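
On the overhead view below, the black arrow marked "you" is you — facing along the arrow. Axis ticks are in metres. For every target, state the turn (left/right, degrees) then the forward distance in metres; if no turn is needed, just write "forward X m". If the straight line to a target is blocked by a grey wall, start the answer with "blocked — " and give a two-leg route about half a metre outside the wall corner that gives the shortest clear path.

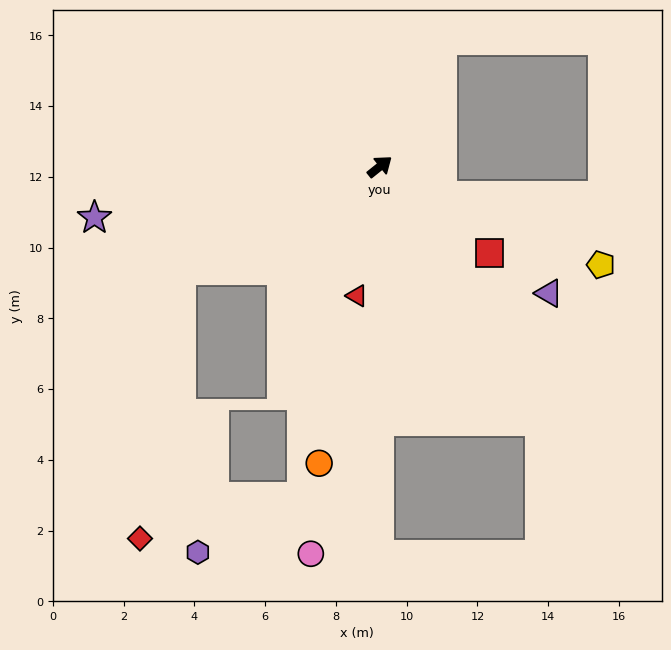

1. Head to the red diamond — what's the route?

blocked — turn left 169°, forward 6.3 m, then turn left 53°, forward 7.7 m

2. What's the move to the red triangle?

turn right 139°, forward 3.7 m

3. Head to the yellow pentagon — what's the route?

turn right 63°, forward 6.8 m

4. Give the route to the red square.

turn right 77°, forward 4.0 m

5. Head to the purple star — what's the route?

turn left 151°, forward 8.2 m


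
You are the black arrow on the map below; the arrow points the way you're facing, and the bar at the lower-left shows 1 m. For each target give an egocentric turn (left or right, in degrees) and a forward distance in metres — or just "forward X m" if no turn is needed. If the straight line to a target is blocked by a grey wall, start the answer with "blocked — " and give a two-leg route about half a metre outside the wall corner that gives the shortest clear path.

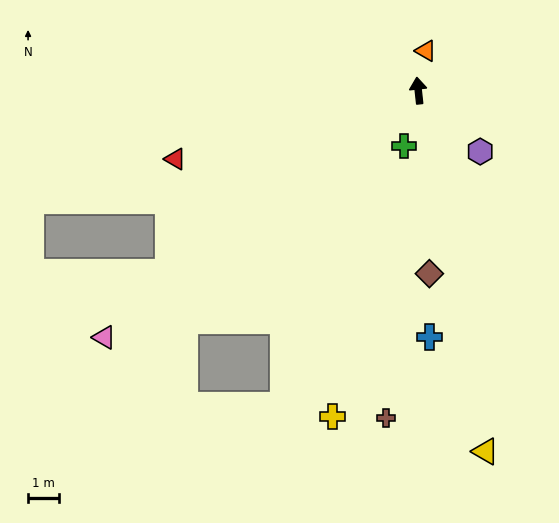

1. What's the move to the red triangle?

turn left 100°, forward 8.1 m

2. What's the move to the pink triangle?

turn left 122°, forward 12.9 m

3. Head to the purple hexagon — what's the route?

turn right 141°, forward 2.8 m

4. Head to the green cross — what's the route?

turn left 159°, forward 1.8 m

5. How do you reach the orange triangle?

turn right 17°, forward 1.3 m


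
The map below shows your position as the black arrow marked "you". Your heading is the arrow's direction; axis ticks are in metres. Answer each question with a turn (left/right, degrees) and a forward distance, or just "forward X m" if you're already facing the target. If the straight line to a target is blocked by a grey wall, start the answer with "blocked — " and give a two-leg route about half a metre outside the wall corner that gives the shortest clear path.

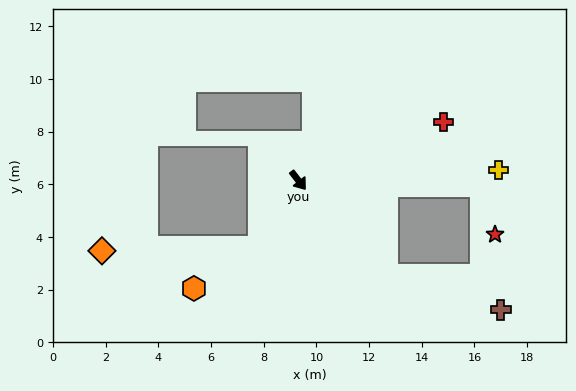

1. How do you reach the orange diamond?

blocked — turn right 69°, forward 2.9 m, then turn right 57°, forward 6.0 m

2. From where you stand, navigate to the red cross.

turn left 74°, forward 5.9 m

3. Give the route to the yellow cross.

turn left 55°, forward 7.6 m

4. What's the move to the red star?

blocked — turn left 50°, forward 6.9 m, then turn right 72°, forward 1.9 m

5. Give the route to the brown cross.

blocked — turn left 5°, forward 4.9 m, then turn left 30°, forward 4.5 m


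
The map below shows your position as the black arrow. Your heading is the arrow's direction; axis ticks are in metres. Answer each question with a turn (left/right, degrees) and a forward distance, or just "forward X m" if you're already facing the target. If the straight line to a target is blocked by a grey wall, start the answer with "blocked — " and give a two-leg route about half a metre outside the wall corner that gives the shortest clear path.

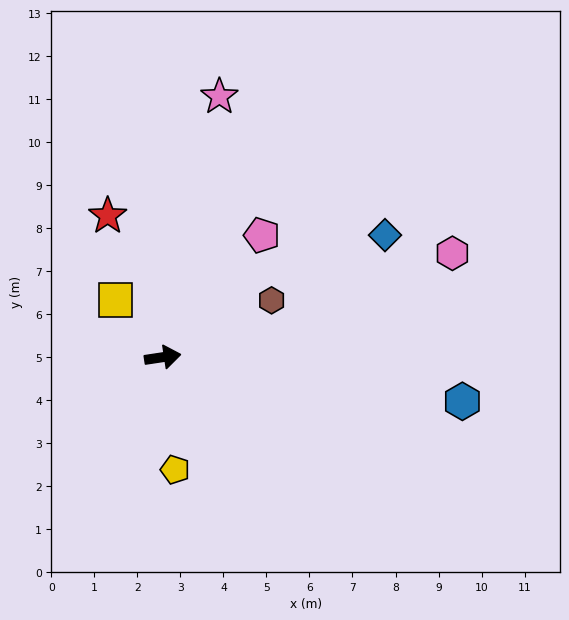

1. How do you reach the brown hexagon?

turn left 19°, forward 2.9 m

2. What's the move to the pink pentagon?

turn left 42°, forward 3.7 m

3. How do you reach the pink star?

turn left 69°, forward 6.2 m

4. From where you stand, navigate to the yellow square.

turn left 121°, forward 1.7 m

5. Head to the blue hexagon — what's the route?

turn right 17°, forward 7.0 m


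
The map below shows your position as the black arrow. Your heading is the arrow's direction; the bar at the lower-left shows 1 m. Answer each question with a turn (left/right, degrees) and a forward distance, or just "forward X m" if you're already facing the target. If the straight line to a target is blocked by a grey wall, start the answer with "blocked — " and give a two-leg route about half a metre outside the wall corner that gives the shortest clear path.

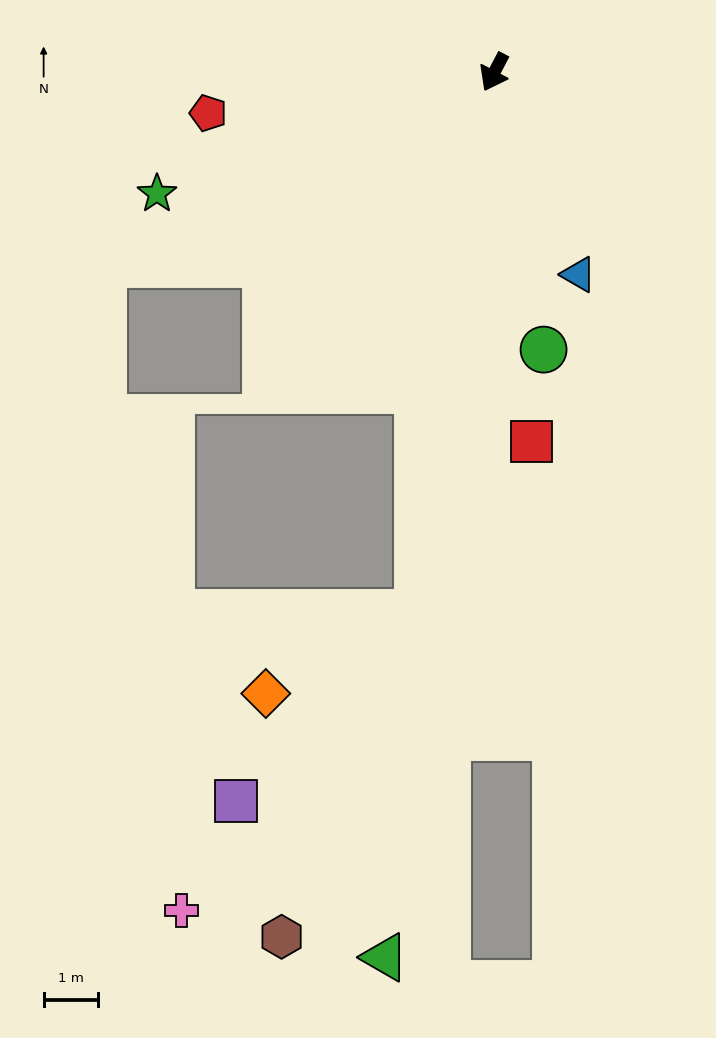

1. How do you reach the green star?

turn right 43°, forward 6.5 m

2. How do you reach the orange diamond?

blocked — turn left 20°, forward 10.0 m, then turn right 54°, forward 3.1 m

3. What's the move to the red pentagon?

turn right 54°, forward 5.3 m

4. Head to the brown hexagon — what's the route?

blocked — turn left 20°, forward 10.0 m, then turn right 15°, forward 6.4 m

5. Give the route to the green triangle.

turn left 21°, forward 16.3 m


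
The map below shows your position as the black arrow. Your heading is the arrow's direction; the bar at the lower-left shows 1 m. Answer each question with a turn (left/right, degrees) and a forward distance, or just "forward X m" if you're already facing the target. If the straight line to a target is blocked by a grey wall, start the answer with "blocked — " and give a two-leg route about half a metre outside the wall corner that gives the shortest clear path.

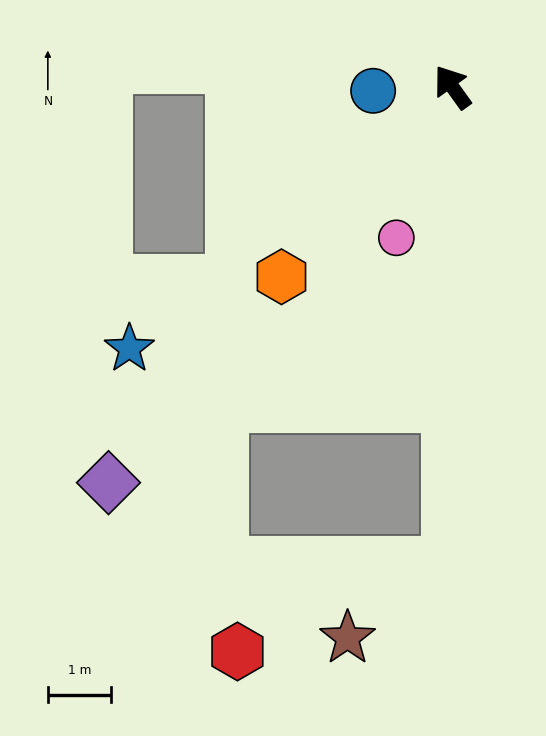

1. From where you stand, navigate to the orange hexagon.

turn left 102°, forward 4.0 m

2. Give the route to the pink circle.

turn left 124°, forward 2.5 m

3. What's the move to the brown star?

blocked — turn left 144°, forward 7.5 m, then turn right 53°, forward 2.0 m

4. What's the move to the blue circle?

turn left 57°, forward 1.2 m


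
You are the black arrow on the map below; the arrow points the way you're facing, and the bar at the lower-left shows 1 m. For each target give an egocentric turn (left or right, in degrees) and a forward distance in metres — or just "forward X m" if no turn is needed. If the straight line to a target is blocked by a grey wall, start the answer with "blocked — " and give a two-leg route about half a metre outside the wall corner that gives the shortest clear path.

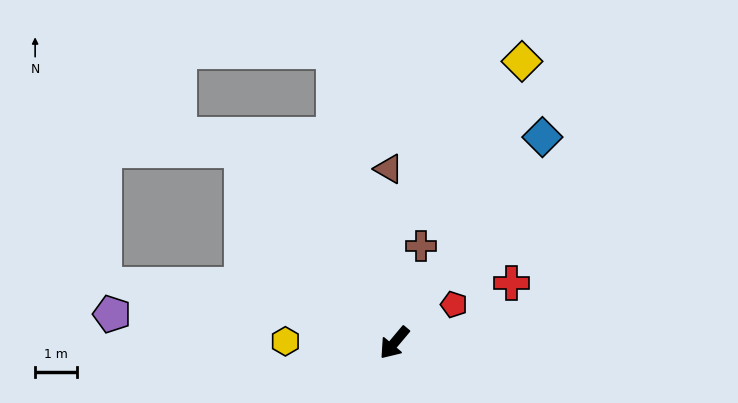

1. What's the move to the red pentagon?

turn left 163°, forward 1.7 m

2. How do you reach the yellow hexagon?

turn right 51°, forward 2.6 m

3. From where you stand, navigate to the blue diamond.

turn right 176°, forward 6.0 m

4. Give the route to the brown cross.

turn right 155°, forward 2.4 m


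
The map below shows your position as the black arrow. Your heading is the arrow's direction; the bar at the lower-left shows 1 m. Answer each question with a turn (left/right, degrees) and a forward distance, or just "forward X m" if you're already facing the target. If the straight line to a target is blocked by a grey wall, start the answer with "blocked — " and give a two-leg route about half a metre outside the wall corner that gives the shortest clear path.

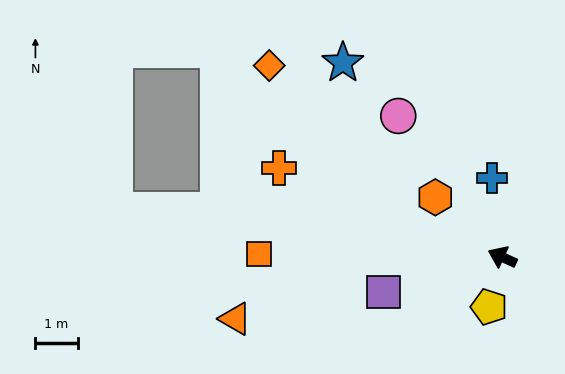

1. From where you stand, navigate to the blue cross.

turn right 58°, forward 1.9 m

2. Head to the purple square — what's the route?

turn left 41°, forward 2.9 m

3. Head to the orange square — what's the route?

turn left 24°, forward 5.8 m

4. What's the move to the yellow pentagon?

turn left 99°, forward 1.2 m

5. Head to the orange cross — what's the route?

turn left 3°, forward 5.7 m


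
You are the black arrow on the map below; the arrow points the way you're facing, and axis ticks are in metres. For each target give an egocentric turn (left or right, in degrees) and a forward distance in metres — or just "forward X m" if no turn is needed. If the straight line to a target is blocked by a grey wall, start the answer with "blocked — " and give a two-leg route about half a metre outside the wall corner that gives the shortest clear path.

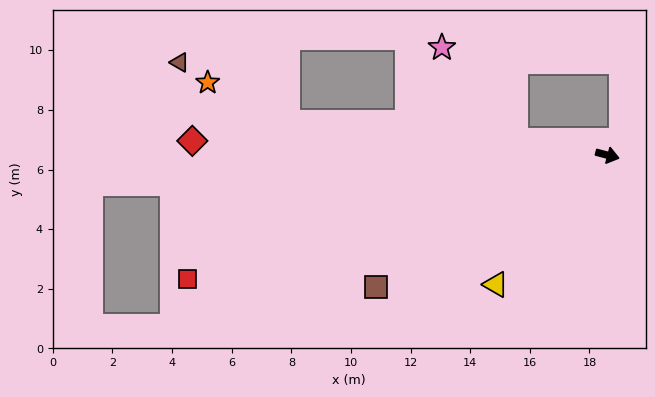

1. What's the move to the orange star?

blocked — turn right 171°, forward 10.8 m, then turn right 20°, forward 3.0 m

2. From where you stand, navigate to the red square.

turn right 149°, forward 14.7 m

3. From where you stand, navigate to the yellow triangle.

turn right 116°, forward 5.7 m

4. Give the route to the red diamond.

turn right 167°, forward 13.9 m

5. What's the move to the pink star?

blocked — turn right 175°, forward 3.1 m, then turn right 42°, forward 4.0 m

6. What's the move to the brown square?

turn right 136°, forward 8.9 m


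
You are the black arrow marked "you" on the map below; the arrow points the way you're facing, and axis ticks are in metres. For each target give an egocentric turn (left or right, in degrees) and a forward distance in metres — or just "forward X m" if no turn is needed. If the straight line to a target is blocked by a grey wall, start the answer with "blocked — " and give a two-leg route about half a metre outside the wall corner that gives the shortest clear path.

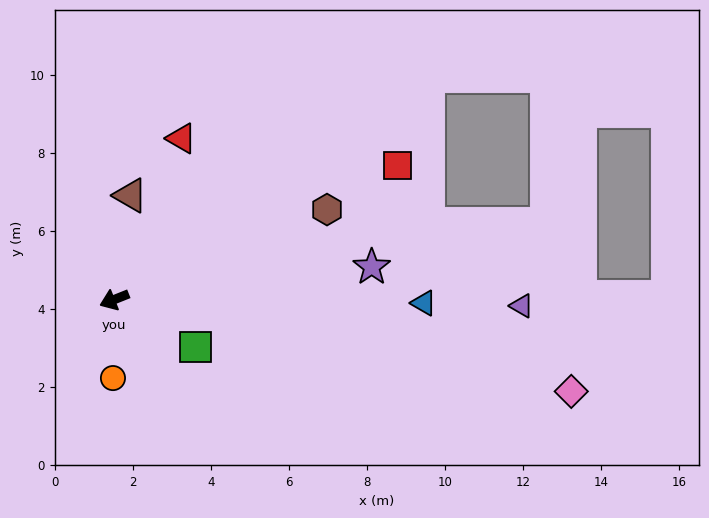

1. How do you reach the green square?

turn left 128°, forward 2.4 m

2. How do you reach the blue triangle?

turn left 158°, forward 7.9 m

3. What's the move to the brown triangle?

turn right 121°, forward 2.7 m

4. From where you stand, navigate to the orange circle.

turn left 67°, forward 2.0 m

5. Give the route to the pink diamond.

turn left 147°, forward 11.9 m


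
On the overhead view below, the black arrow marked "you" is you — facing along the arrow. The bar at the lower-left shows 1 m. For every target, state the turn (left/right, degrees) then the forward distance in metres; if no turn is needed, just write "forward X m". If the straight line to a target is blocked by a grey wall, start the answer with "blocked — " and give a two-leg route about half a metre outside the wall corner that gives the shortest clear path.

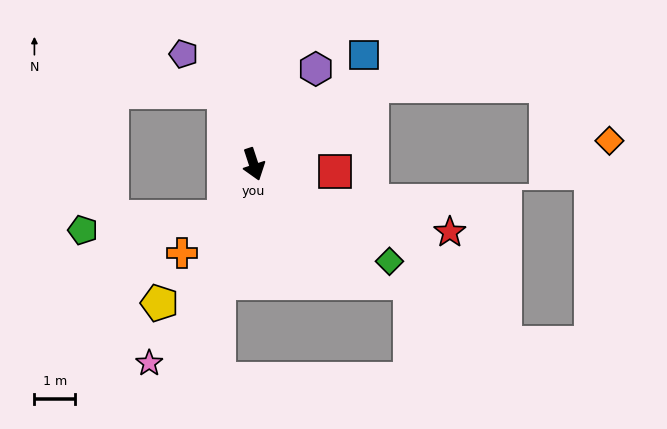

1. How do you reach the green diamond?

turn left 36°, forward 4.1 m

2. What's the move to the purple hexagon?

turn left 129°, forward 2.8 m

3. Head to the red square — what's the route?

turn left 67°, forward 2.0 m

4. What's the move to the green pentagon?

blocked — turn right 47°, forward 1.5 m, then turn right 56°, forward 3.5 m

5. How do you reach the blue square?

turn left 116°, forward 3.8 m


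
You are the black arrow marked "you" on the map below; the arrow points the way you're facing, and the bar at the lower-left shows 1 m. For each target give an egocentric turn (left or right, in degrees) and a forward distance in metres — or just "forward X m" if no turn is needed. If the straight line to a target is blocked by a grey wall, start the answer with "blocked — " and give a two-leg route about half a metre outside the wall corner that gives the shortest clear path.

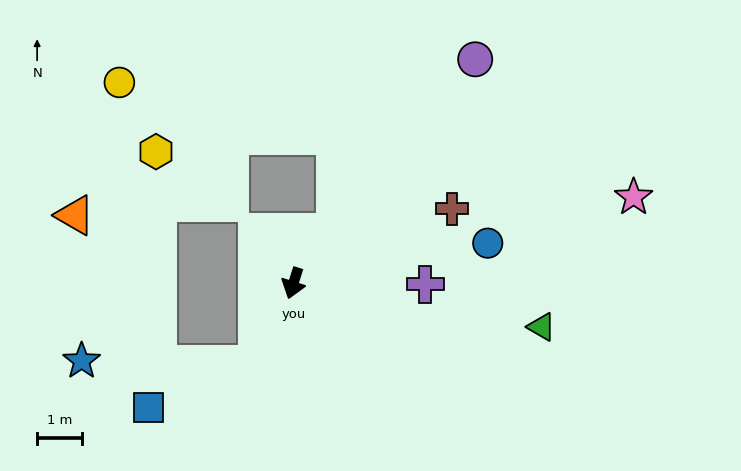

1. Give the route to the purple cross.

turn left 107°, forward 3.0 m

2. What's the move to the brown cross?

turn left 133°, forward 3.9 m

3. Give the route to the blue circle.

turn left 119°, forward 4.5 m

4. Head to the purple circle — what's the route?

turn left 158°, forward 6.5 m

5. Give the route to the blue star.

blocked — turn right 7°, forward 2.0 m, then turn right 66°, forward 3.9 m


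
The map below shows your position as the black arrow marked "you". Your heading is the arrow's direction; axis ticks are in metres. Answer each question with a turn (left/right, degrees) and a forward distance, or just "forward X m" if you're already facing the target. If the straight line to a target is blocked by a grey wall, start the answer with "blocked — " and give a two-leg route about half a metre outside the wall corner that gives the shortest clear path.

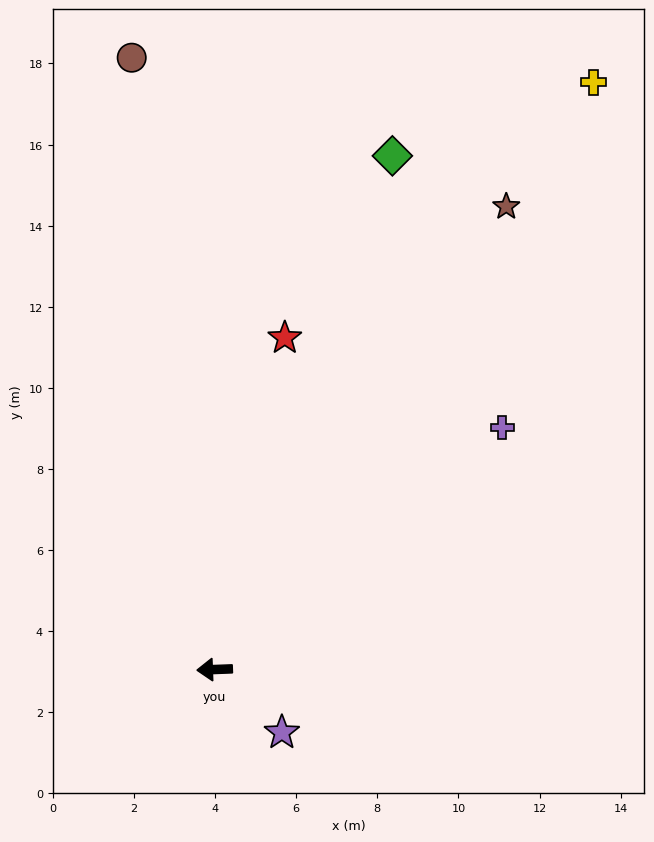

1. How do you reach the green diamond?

turn right 111°, forward 13.4 m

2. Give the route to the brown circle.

turn right 84°, forward 15.2 m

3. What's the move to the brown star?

turn right 124°, forward 13.5 m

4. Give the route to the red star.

turn right 104°, forward 8.4 m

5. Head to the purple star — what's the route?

turn left 135°, forward 2.3 m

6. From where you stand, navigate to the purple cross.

turn right 142°, forward 9.3 m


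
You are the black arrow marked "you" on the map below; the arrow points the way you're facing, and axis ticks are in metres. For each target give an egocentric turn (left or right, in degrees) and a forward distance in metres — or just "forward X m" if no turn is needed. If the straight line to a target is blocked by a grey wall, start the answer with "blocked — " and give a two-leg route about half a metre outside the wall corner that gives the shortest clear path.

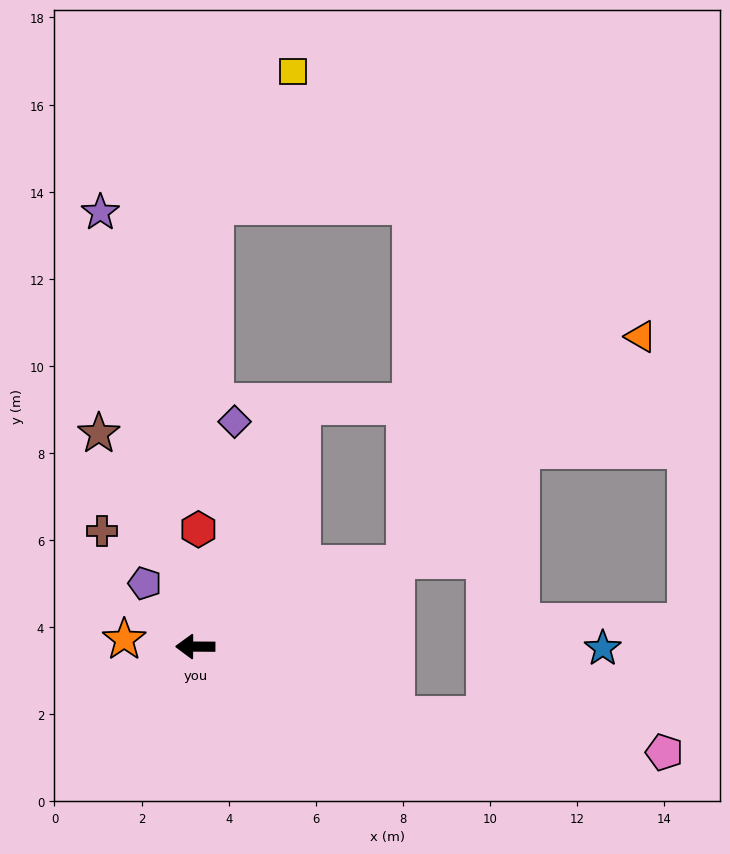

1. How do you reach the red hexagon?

turn right 91°, forward 2.7 m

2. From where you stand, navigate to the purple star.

turn right 77°, forward 10.2 m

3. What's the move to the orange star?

turn right 5°, forward 1.6 m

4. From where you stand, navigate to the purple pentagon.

turn right 51°, forward 1.9 m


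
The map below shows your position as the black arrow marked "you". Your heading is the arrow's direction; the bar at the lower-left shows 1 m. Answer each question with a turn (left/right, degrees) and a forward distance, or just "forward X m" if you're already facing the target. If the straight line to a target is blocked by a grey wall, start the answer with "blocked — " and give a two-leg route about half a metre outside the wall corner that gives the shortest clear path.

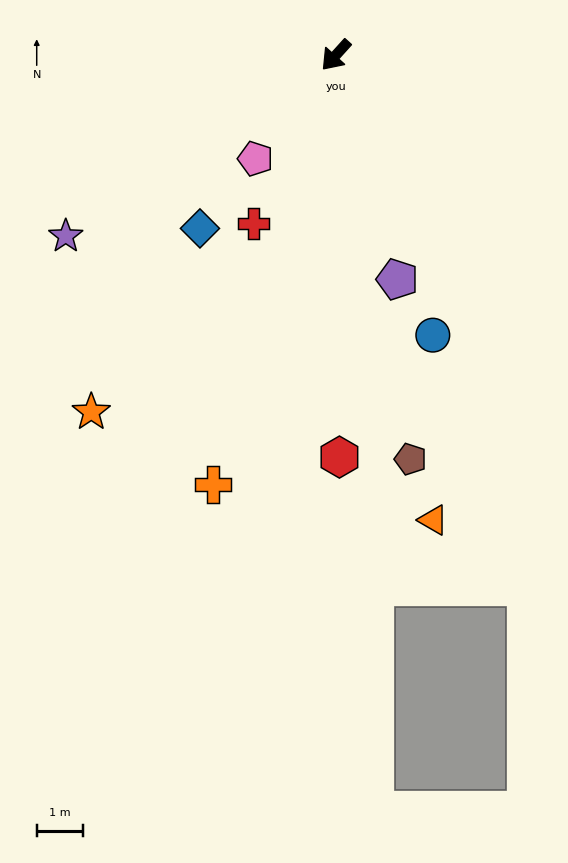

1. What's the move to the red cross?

turn left 16°, forward 4.1 m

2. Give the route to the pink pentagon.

turn left 4°, forward 2.8 m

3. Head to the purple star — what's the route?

turn right 14°, forward 7.0 m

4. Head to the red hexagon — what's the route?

turn left 43°, forward 8.7 m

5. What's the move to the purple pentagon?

turn left 57°, forward 5.0 m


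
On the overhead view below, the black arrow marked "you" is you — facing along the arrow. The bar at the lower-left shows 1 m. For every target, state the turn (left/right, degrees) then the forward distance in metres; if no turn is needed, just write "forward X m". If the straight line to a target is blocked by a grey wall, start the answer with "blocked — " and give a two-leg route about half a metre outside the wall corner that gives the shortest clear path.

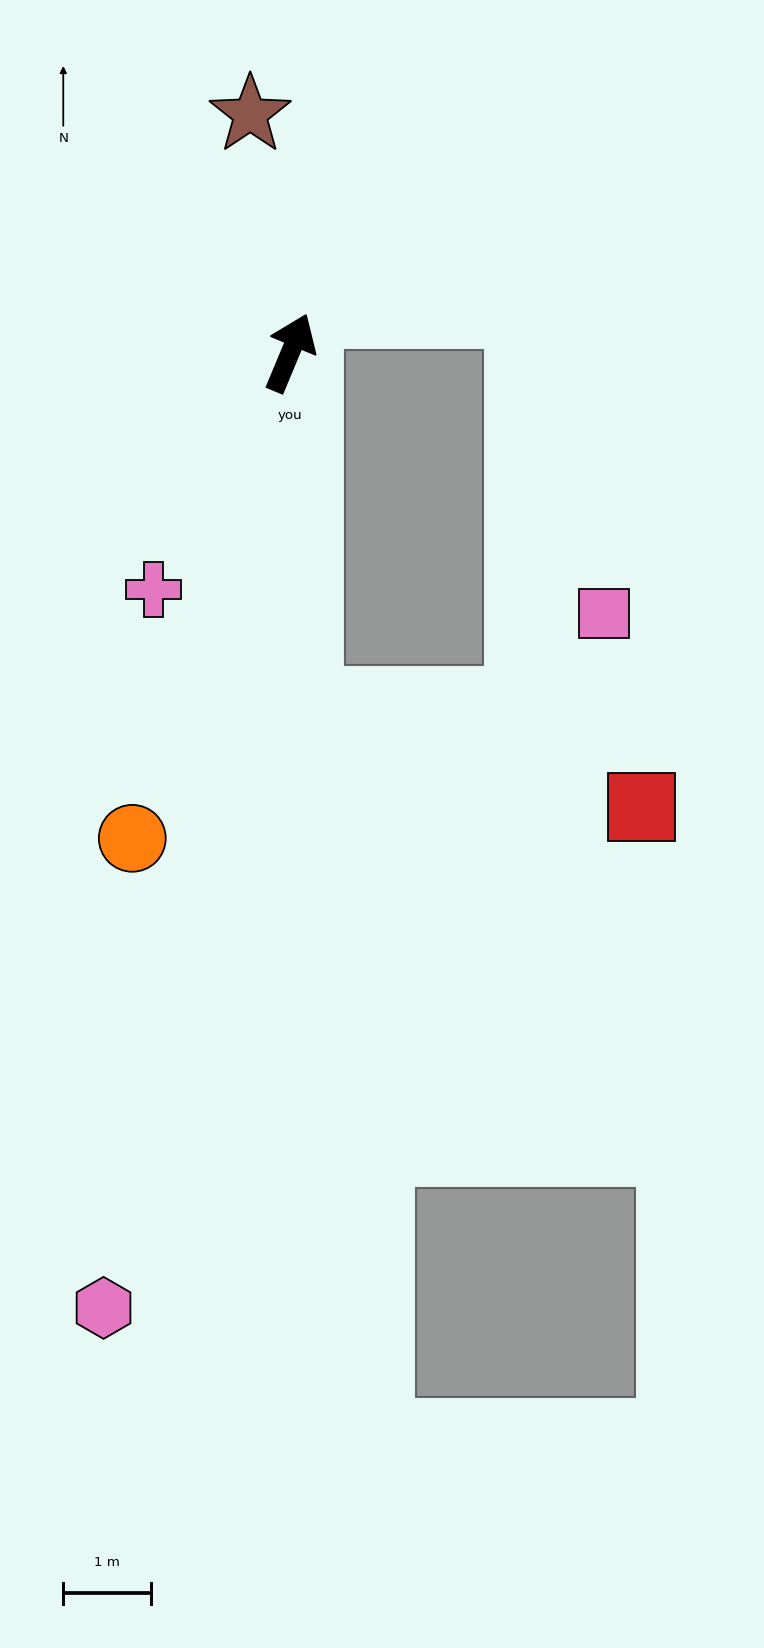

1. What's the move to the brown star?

turn left 32°, forward 2.8 m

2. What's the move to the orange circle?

turn right 175°, forward 5.8 m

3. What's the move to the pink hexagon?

turn right 168°, forward 11.1 m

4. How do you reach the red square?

blocked — turn right 155°, forward 4.0 m, then turn left 71°, forward 4.0 m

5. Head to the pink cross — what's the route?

turn left 173°, forward 3.1 m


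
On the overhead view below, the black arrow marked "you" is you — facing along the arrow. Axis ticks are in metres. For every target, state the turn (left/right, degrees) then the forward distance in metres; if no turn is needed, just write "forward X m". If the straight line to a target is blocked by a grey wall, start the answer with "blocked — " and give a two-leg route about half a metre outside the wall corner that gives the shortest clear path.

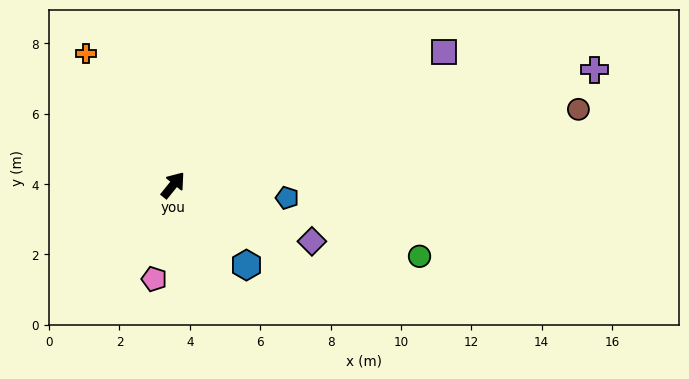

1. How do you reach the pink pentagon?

turn right 152°, forward 2.7 m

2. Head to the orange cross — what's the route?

turn left 73°, forward 4.5 m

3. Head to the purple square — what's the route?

turn right 25°, forward 8.6 m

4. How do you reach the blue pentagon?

turn right 57°, forward 3.3 m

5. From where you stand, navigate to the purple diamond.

turn right 73°, forward 4.3 m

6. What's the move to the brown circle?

turn right 40°, forward 11.7 m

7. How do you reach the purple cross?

turn right 36°, forward 12.4 m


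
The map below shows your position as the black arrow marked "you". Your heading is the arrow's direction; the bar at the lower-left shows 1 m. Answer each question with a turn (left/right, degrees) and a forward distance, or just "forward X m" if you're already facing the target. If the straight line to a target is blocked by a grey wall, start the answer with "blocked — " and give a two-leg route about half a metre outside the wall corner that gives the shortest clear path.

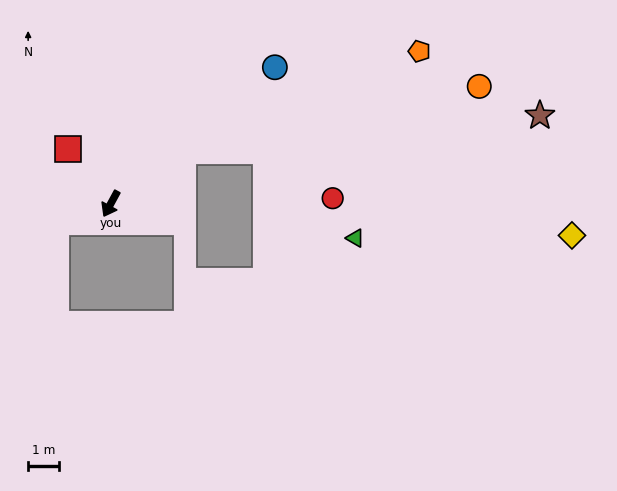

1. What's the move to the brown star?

blocked — turn left 154°, forward 2.9 m, then turn right 30°, forward 11.7 m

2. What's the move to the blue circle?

turn left 158°, forward 7.0 m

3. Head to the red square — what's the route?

turn right 113°, forward 2.3 m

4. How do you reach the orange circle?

blocked — turn left 154°, forward 2.9 m, then turn right 23°, forward 9.9 m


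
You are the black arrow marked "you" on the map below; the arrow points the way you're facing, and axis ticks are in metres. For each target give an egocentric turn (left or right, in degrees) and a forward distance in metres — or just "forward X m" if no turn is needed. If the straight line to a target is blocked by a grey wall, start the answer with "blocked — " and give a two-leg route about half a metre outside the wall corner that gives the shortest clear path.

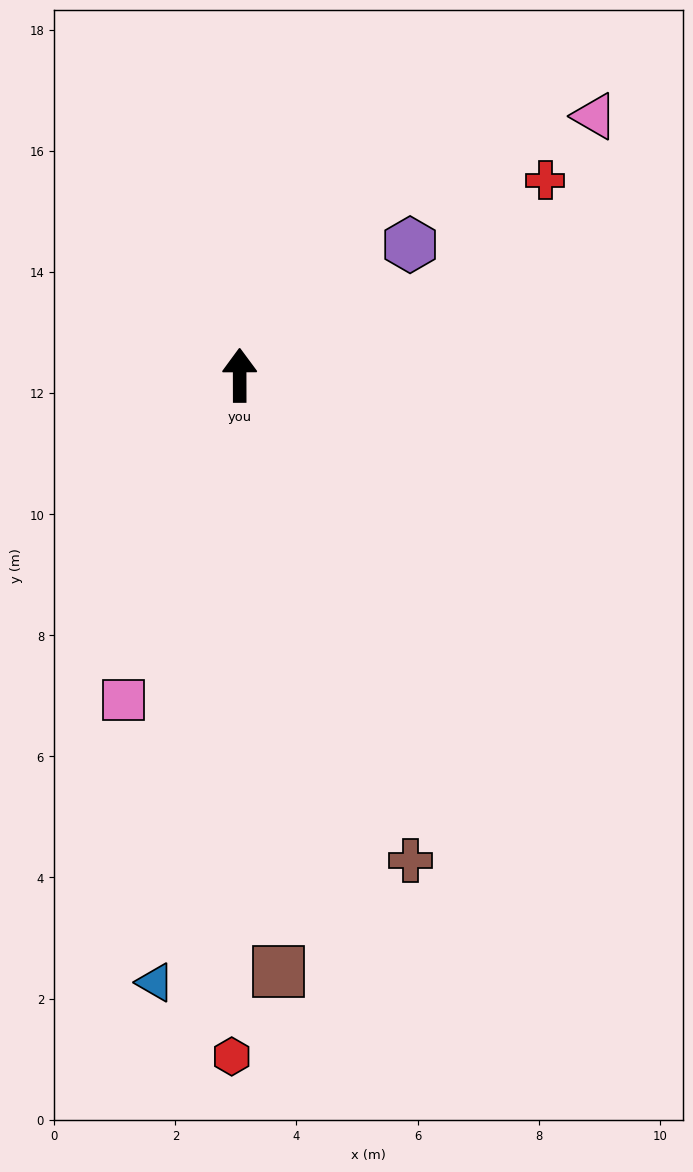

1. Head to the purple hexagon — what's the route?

turn right 53°, forward 3.5 m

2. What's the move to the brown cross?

turn right 161°, forward 8.5 m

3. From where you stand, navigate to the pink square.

turn left 160°, forward 5.7 m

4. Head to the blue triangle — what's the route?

turn left 172°, forward 10.1 m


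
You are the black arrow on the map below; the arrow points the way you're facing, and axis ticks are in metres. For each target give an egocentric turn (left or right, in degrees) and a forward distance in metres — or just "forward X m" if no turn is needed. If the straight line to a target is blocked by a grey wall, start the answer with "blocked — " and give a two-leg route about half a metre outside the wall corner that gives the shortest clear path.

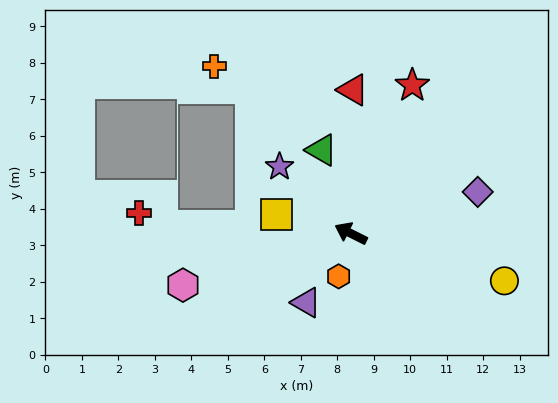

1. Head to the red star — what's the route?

turn right 86°, forward 4.4 m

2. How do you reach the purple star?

turn right 17°, forward 2.7 m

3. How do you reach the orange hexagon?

turn left 101°, forward 1.2 m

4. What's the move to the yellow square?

turn left 12°, forward 2.1 m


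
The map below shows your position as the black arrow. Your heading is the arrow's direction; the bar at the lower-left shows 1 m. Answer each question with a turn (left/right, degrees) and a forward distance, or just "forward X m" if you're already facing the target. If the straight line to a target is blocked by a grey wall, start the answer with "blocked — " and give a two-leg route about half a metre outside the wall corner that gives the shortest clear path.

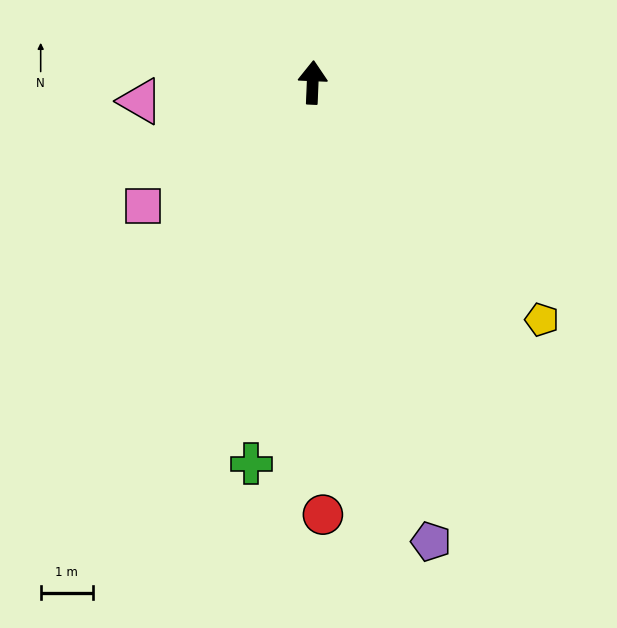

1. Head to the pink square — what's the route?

turn left 128°, forward 4.0 m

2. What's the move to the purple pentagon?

turn right 163°, forward 9.1 m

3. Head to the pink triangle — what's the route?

turn left 99°, forward 3.3 m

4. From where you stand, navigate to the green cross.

turn left 173°, forward 7.4 m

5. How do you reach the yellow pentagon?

turn right 134°, forward 6.3 m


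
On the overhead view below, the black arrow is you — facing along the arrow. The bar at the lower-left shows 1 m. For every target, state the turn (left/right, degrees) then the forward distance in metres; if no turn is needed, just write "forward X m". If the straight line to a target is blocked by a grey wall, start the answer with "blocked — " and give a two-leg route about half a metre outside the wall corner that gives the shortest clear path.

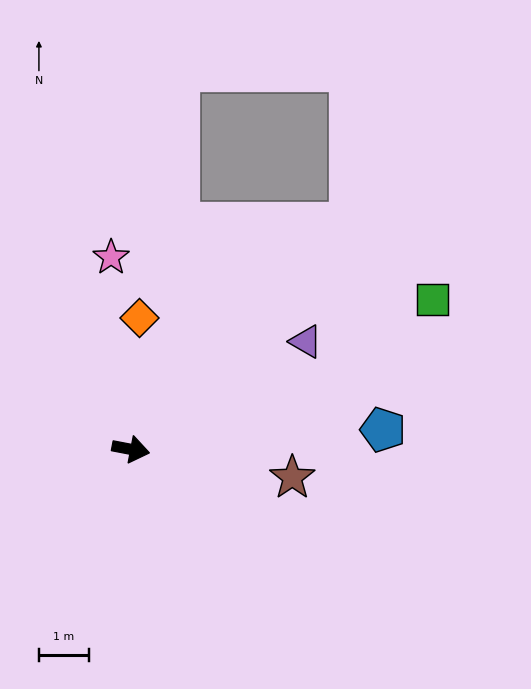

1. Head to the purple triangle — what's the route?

turn left 43°, forward 4.1 m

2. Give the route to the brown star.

forward 3.3 m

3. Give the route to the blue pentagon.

turn left 15°, forward 5.0 m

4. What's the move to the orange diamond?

turn left 97°, forward 2.6 m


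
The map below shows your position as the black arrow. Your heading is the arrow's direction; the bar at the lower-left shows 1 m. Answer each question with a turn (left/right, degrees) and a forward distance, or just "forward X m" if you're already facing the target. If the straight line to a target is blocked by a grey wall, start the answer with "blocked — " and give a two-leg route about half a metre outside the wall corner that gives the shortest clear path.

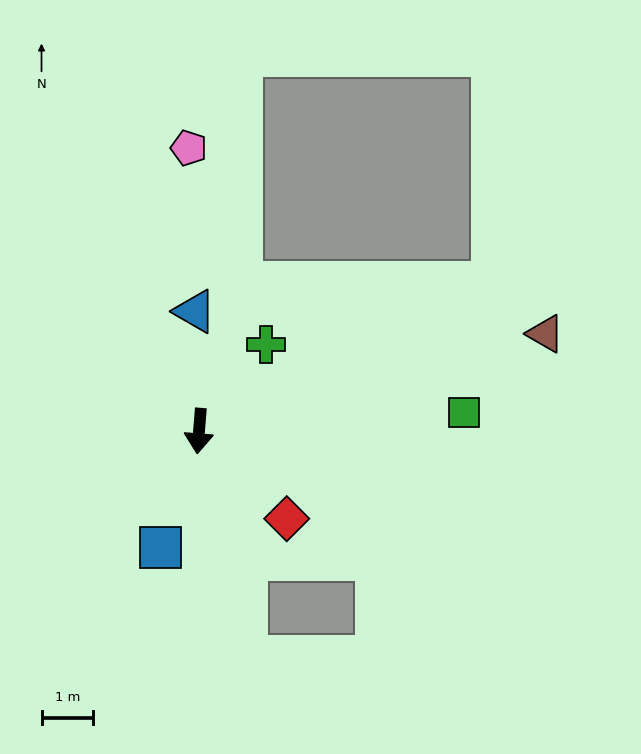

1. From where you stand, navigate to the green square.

turn left 99°, forward 5.1 m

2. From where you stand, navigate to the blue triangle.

turn right 173°, forward 2.3 m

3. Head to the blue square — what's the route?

turn right 14°, forward 2.4 m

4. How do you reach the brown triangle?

turn left 110°, forward 7.0 m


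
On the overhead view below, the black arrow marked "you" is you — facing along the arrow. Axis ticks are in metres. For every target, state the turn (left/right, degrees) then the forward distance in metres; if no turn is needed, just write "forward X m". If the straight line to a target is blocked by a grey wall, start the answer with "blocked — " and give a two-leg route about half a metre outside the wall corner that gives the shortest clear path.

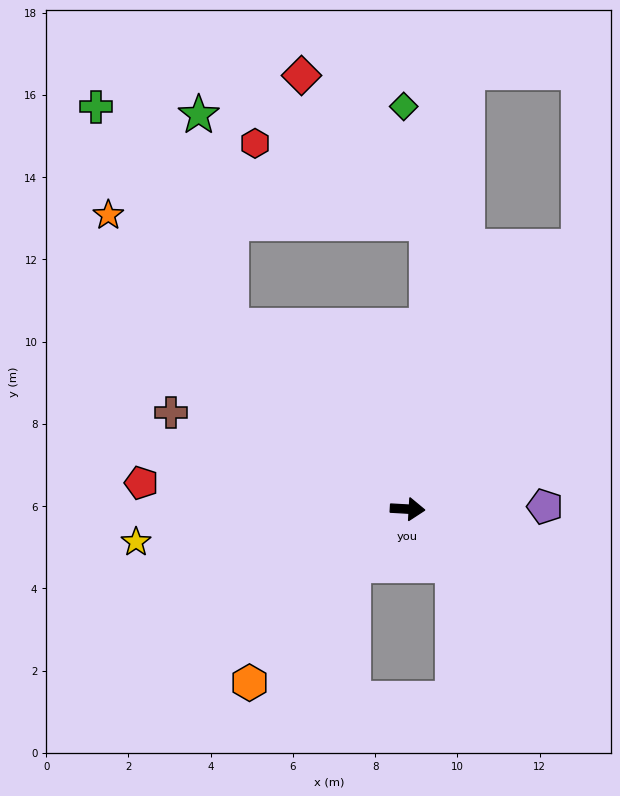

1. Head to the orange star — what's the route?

turn left 139°, forward 10.2 m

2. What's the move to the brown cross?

turn left 161°, forward 6.2 m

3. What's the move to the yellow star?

turn right 170°, forward 6.7 m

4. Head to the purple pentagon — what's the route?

turn left 4°, forward 3.3 m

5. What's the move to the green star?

blocked — turn left 137°, forward 6.2 m, then turn right 35°, forward 5.2 m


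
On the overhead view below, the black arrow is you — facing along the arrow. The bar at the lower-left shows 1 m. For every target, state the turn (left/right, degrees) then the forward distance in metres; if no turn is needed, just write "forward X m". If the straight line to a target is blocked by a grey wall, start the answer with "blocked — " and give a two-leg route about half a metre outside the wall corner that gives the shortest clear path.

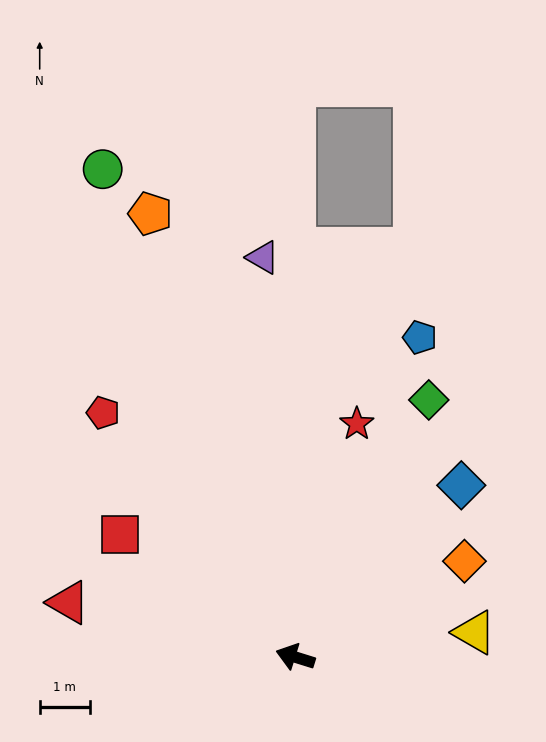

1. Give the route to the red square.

turn right 18°, forward 4.2 m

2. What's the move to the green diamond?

turn right 100°, forward 5.7 m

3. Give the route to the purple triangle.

turn right 68°, forward 8.0 m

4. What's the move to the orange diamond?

turn right 133°, forward 3.9 m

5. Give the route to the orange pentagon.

turn right 55°, forward 9.3 m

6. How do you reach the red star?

turn right 87°, forward 4.8 m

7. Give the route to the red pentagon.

turn right 34°, forward 6.2 m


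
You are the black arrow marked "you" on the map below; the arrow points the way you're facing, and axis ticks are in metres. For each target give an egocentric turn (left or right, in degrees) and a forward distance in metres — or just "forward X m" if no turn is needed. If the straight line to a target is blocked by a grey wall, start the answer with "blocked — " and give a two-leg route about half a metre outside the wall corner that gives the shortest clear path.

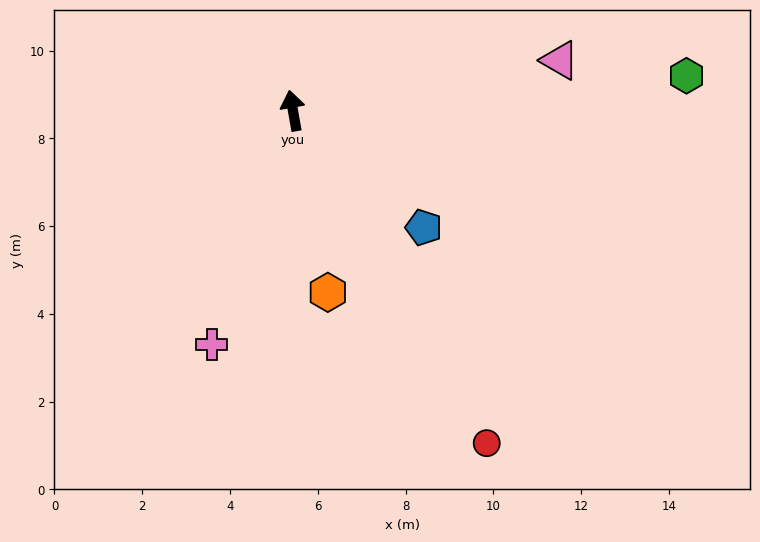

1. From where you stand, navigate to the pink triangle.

turn right 89°, forward 6.2 m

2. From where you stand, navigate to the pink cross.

turn left 151°, forward 5.6 m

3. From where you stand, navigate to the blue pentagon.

turn right 142°, forward 4.0 m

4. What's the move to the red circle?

turn right 160°, forward 8.8 m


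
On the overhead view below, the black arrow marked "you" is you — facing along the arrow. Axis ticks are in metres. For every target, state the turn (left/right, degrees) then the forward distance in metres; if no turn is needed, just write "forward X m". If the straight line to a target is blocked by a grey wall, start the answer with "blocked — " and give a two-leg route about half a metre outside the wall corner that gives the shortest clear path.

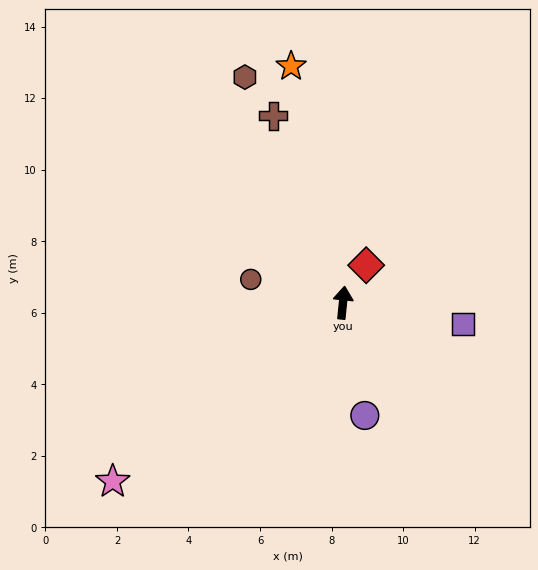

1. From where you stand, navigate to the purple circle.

turn right 163°, forward 3.2 m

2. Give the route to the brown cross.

turn left 26°, forward 5.6 m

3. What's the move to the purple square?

turn right 94°, forward 3.4 m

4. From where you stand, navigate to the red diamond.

turn right 26°, forward 1.2 m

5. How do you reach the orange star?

turn left 18°, forward 6.8 m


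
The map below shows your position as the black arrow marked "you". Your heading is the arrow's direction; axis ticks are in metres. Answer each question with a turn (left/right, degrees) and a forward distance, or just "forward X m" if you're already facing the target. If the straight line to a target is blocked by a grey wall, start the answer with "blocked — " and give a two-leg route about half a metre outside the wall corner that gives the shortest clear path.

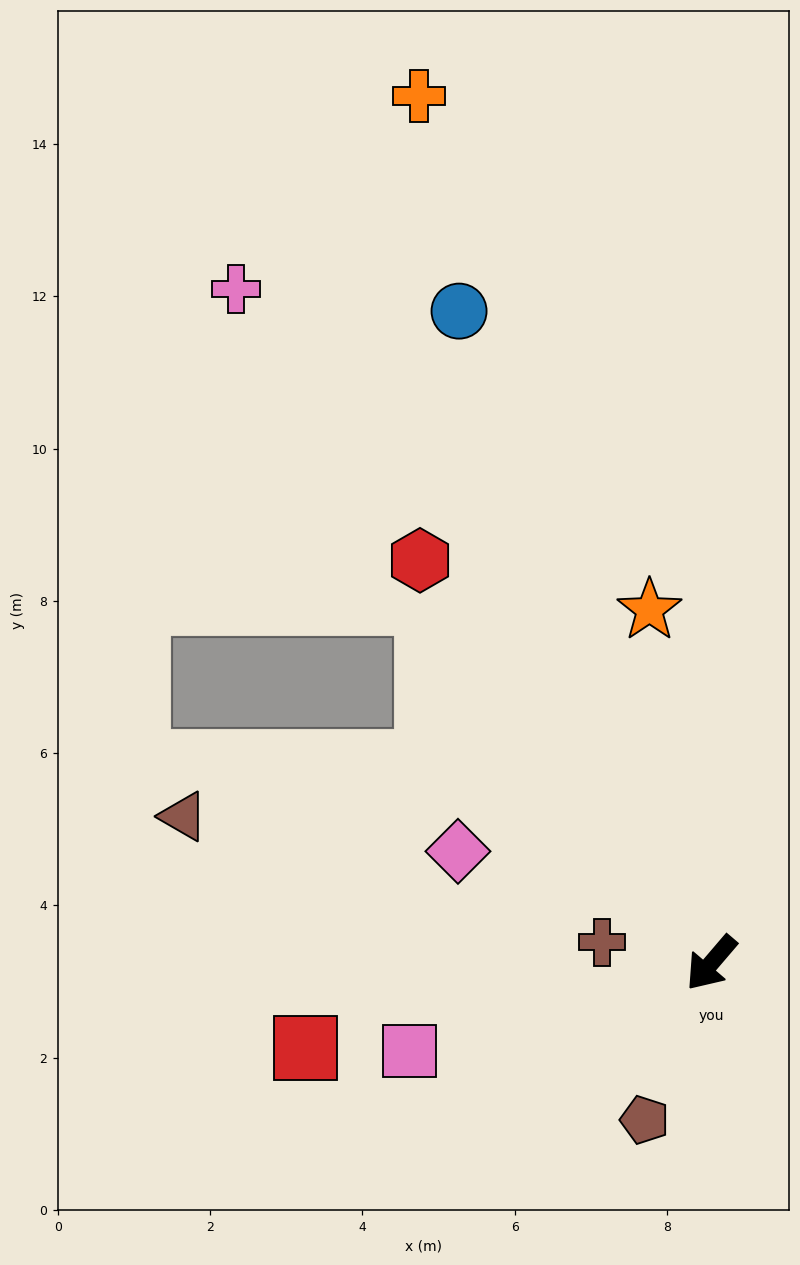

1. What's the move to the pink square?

turn right 33°, forward 4.1 m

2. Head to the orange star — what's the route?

turn right 130°, forward 4.7 m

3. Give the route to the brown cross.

turn right 60°, forward 1.5 m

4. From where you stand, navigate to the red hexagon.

turn right 104°, forward 6.5 m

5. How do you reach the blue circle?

turn right 118°, forward 9.2 m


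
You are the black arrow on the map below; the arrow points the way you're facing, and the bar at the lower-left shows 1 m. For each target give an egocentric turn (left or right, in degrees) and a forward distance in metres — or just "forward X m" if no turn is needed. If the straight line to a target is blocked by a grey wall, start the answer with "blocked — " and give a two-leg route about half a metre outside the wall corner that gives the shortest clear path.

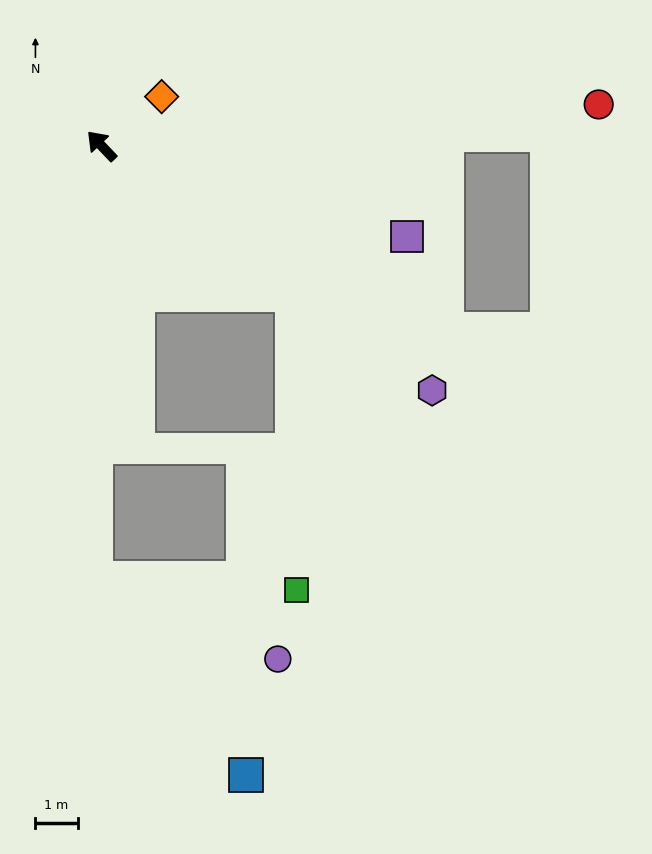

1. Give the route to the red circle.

turn right 129°, forward 11.8 m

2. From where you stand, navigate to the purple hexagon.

turn right 170°, forward 9.7 m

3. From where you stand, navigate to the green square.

blocked — turn right 171°, forward 5.7 m, then turn right 52°, forward 7.0 m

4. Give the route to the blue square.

blocked — turn left 136°, forward 10.2 m, then turn left 38°, forward 5.8 m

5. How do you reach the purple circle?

blocked — turn left 136°, forward 10.2 m, then turn left 67°, forward 4.7 m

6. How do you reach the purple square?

turn right 150°, forward 7.5 m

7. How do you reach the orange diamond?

turn right 94°, forward 1.8 m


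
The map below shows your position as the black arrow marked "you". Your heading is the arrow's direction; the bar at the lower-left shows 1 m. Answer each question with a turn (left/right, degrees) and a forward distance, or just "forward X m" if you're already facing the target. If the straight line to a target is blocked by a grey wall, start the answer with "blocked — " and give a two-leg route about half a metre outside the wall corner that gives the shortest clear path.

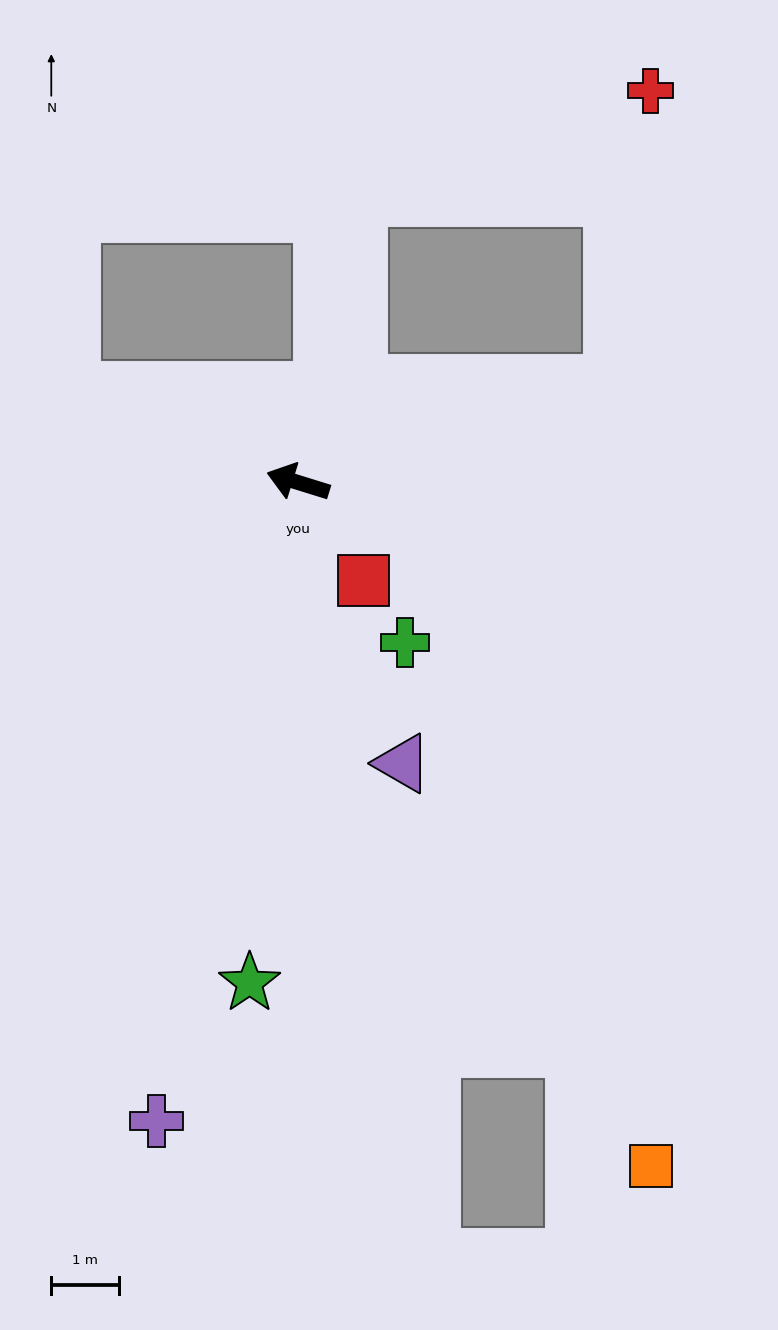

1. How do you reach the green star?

turn left 102°, forward 7.4 m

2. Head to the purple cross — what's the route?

turn left 95°, forward 9.7 m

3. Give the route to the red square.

turn left 141°, forward 1.7 m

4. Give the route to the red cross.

blocked — turn right 145°, forward 4.9 m, then turn left 65°, forward 4.4 m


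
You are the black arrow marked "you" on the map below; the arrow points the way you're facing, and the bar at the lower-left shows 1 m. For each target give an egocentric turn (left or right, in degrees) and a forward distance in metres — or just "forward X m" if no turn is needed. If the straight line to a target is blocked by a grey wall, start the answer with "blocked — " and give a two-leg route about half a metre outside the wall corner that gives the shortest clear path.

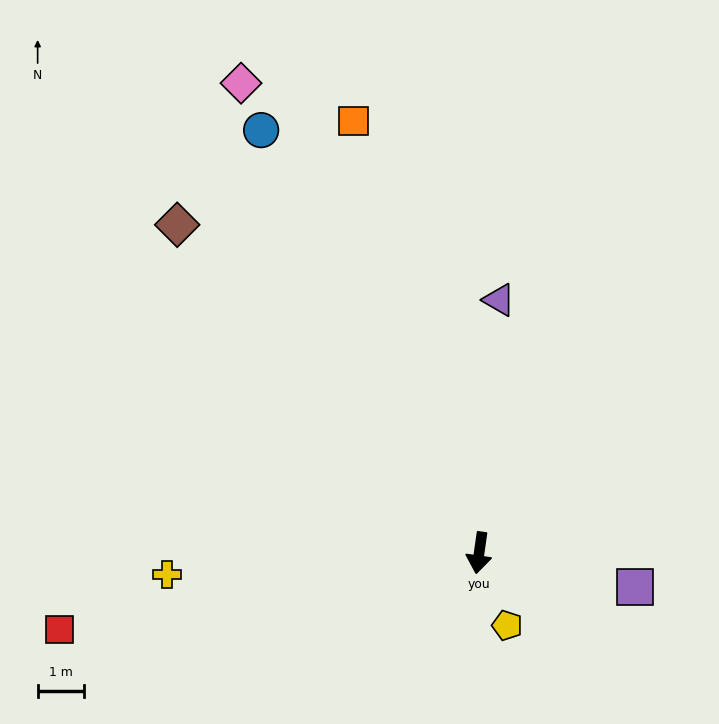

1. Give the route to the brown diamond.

turn right 129°, forward 9.7 m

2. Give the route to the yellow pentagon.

turn left 29°, forward 1.7 m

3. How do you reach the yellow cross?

turn right 78°, forward 6.8 m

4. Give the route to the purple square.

turn left 86°, forward 3.5 m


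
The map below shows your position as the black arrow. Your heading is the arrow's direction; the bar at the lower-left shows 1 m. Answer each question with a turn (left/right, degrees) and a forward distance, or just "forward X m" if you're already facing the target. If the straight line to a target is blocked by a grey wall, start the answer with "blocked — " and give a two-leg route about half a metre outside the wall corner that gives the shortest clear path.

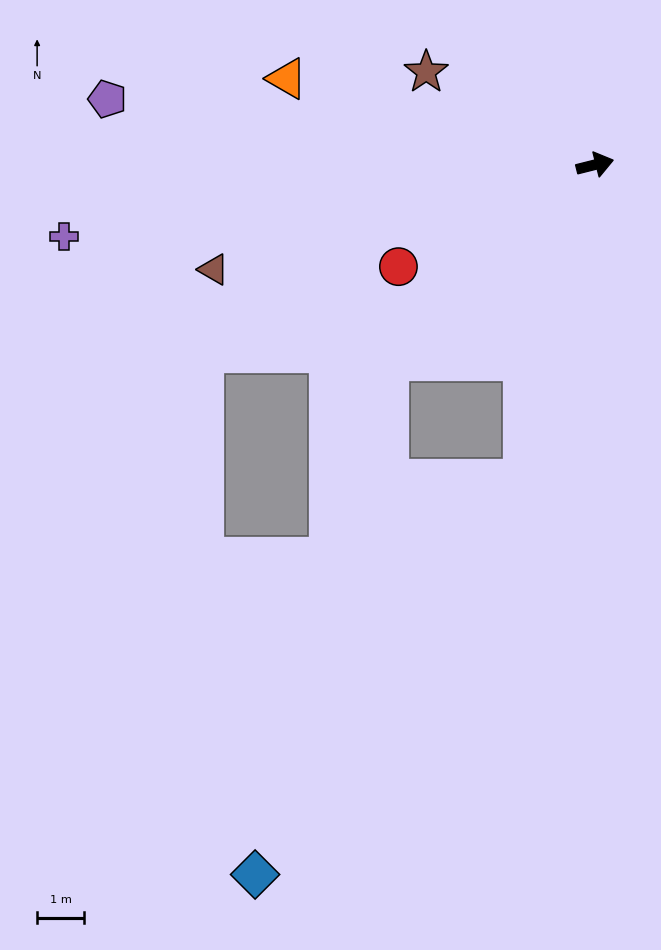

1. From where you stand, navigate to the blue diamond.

blocked — turn right 117°, forward 6.9 m, then turn right 21°, forward 10.2 m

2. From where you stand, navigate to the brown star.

turn left 137°, forward 4.1 m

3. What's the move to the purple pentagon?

turn left 158°, forward 10.5 m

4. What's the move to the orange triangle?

turn left 150°, forward 6.8 m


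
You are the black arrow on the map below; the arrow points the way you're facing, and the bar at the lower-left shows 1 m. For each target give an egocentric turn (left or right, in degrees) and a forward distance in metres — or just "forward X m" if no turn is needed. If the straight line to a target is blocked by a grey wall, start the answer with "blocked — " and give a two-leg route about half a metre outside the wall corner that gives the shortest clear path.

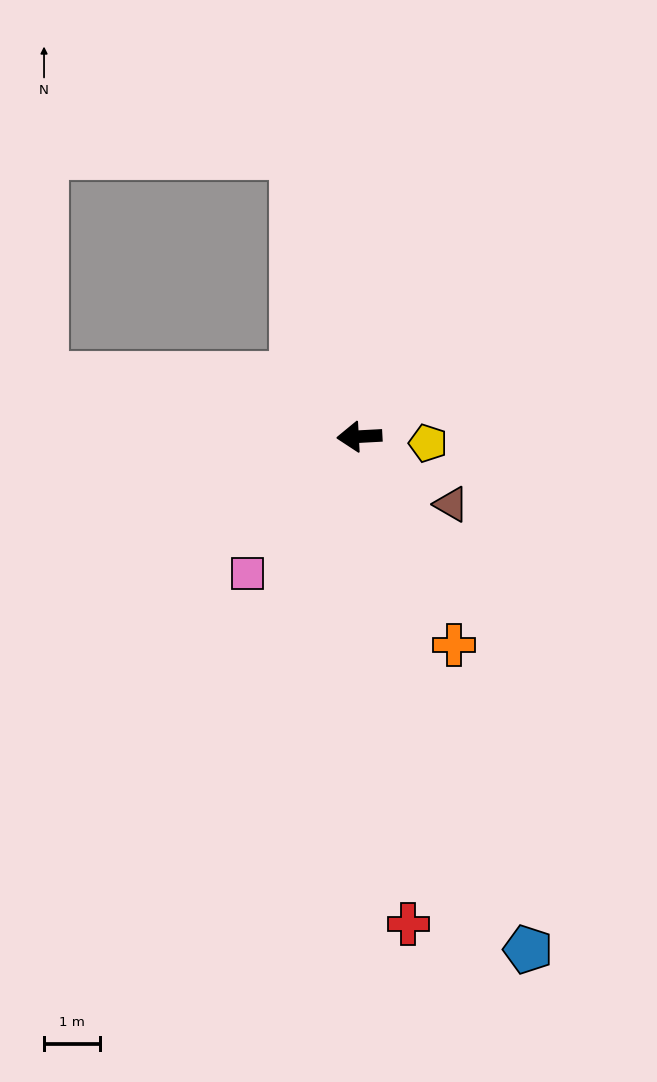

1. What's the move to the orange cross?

turn left 111°, forward 4.1 m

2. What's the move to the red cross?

turn left 93°, forward 8.8 m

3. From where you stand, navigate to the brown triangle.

turn left 141°, forward 2.1 m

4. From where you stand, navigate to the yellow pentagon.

turn left 171°, forward 1.2 m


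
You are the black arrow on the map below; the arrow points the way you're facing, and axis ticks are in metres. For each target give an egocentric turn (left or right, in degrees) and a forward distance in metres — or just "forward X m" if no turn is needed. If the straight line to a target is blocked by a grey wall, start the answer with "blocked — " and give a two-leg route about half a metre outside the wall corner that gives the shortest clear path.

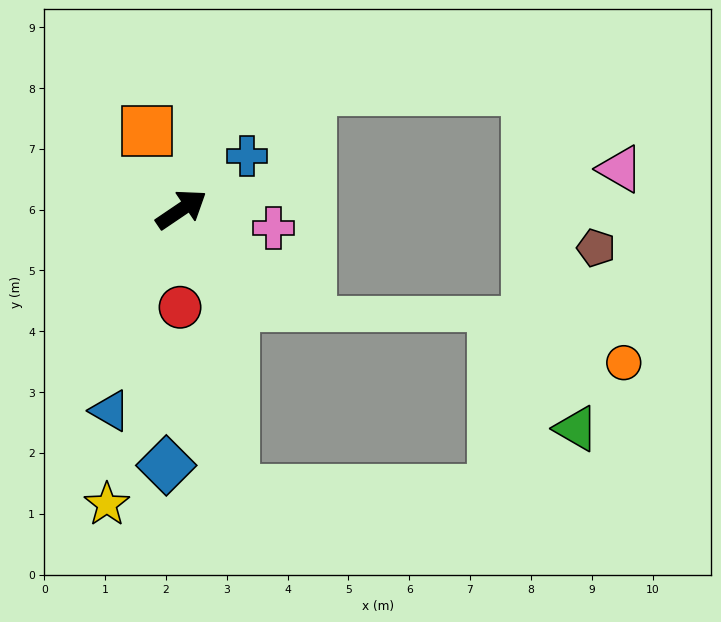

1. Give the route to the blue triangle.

turn right 144°, forward 3.5 m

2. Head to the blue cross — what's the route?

turn left 5°, forward 1.4 m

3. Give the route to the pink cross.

turn right 45°, forward 1.5 m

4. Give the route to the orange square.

turn left 79°, forward 1.4 m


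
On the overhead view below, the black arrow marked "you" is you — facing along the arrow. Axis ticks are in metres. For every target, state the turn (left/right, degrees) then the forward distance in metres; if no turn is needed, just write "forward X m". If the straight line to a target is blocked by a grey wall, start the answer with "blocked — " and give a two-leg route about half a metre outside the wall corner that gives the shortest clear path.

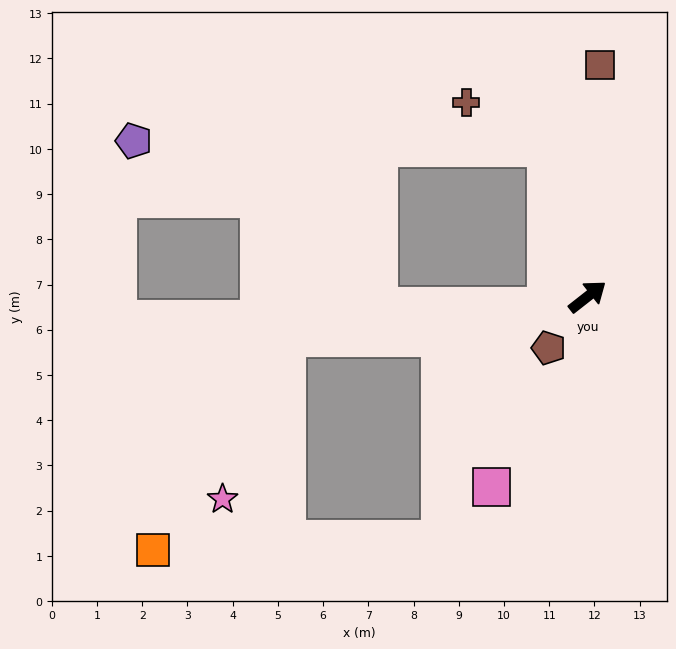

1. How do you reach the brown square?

turn left 49°, forward 5.1 m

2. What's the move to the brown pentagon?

turn right 165°, forward 1.4 m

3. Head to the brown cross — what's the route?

blocked — turn left 67°, forward 3.4 m, then turn left 46°, forward 2.0 m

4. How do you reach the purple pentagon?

blocked — turn left 67°, forward 3.4 m, then turn left 74°, forward 9.1 m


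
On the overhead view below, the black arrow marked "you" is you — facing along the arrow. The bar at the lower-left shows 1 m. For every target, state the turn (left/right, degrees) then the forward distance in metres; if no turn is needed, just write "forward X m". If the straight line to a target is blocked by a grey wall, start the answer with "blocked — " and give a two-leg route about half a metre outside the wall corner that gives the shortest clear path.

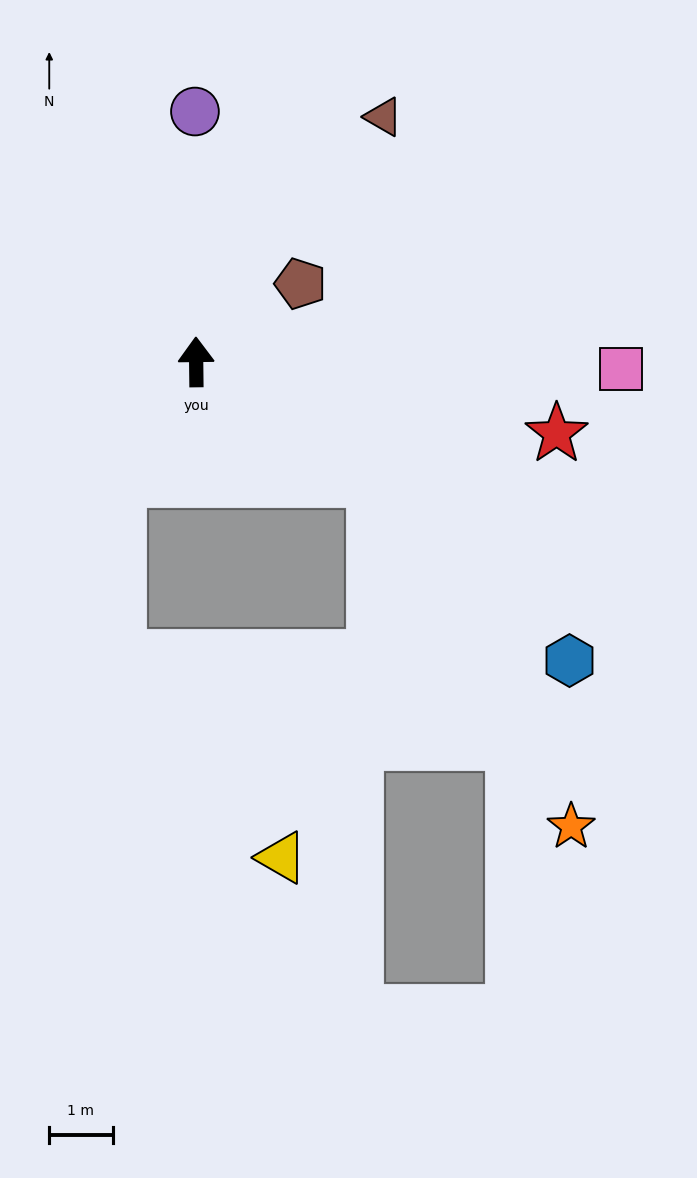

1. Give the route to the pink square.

turn right 92°, forward 6.7 m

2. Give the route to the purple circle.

forward 3.9 m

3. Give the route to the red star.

turn right 102°, forward 5.8 m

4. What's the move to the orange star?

blocked — turn right 124°, forward 3.4 m, then turn right 27°, forward 6.3 m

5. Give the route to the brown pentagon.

turn right 54°, forward 2.1 m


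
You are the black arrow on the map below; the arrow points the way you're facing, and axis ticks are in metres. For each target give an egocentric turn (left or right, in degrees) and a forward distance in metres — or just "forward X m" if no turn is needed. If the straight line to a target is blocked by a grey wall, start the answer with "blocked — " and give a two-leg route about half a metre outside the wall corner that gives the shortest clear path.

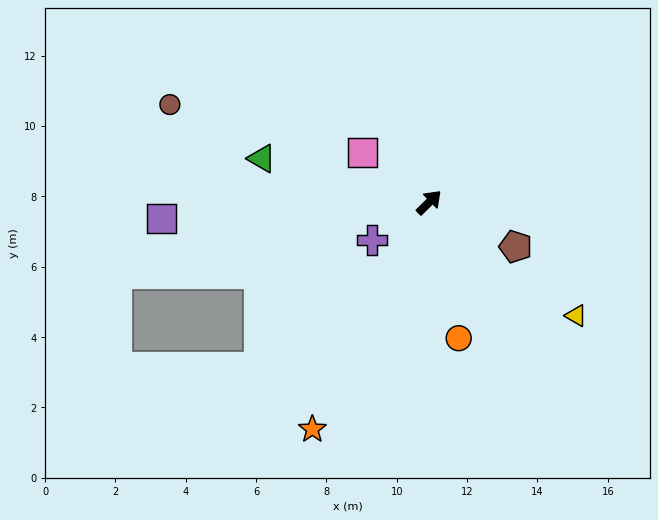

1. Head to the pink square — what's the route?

turn left 99°, forward 2.4 m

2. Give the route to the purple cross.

turn left 169°, forward 2.0 m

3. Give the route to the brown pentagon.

turn right 72°, forward 2.8 m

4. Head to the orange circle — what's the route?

turn right 122°, forward 4.0 m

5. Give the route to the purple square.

turn left 139°, forward 7.6 m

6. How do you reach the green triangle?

turn left 121°, forward 4.9 m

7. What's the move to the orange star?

turn right 162°, forward 7.3 m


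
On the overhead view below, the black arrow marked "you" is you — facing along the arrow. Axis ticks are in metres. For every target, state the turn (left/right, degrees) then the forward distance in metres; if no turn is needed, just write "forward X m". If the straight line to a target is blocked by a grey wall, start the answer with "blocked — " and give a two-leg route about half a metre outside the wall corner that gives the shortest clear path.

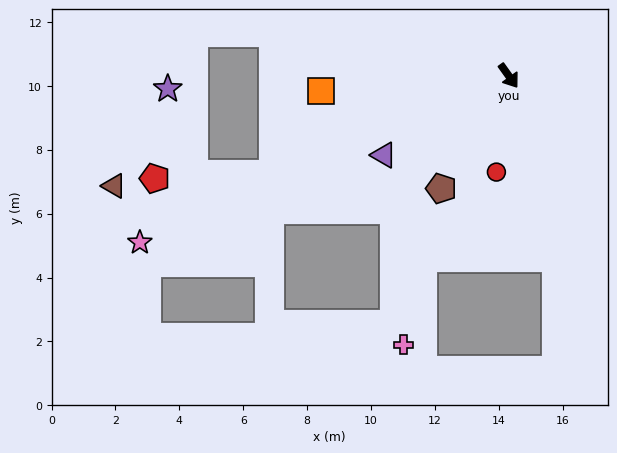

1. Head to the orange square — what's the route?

turn right 121°, forward 5.9 m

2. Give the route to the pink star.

turn right 101°, forward 12.7 m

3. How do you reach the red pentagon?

blocked — turn right 103°, forward 8.0 m, then turn right 20°, forward 3.7 m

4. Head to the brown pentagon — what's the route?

turn right 66°, forward 4.1 m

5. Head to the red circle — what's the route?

turn right 43°, forward 3.0 m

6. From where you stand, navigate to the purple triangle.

turn right 93°, forward 4.6 m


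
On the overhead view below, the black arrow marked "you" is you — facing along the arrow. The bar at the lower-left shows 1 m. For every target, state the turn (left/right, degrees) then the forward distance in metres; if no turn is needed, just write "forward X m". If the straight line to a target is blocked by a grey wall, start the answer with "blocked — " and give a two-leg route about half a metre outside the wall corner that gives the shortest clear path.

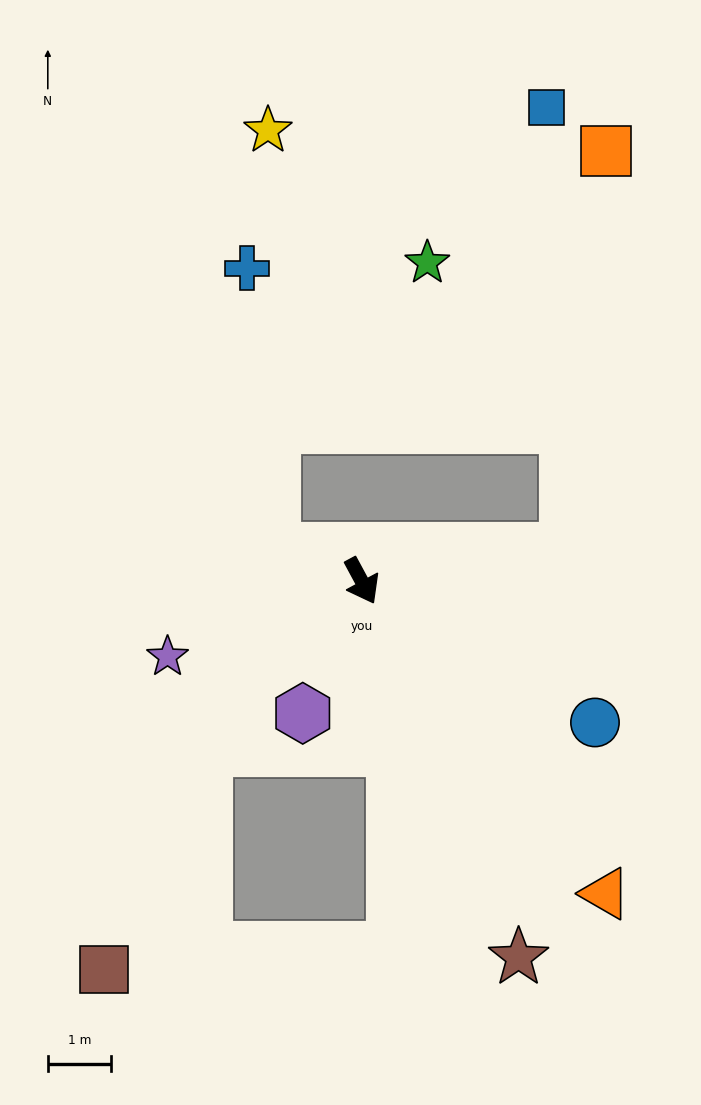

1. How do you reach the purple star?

turn right 97°, forward 3.3 m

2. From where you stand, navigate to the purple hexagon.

turn right 52°, forward 2.3 m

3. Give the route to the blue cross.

blocked — turn right 138°, forward 1.5 m, then turn right 65°, forward 4.4 m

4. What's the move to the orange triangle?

turn left 10°, forward 6.2 m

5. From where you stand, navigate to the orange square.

blocked — turn left 70°, forward 3.3 m, then turn left 76°, forward 6.3 m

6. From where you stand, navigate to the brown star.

turn right 6°, forward 6.4 m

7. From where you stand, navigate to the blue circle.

turn left 30°, forward 4.3 m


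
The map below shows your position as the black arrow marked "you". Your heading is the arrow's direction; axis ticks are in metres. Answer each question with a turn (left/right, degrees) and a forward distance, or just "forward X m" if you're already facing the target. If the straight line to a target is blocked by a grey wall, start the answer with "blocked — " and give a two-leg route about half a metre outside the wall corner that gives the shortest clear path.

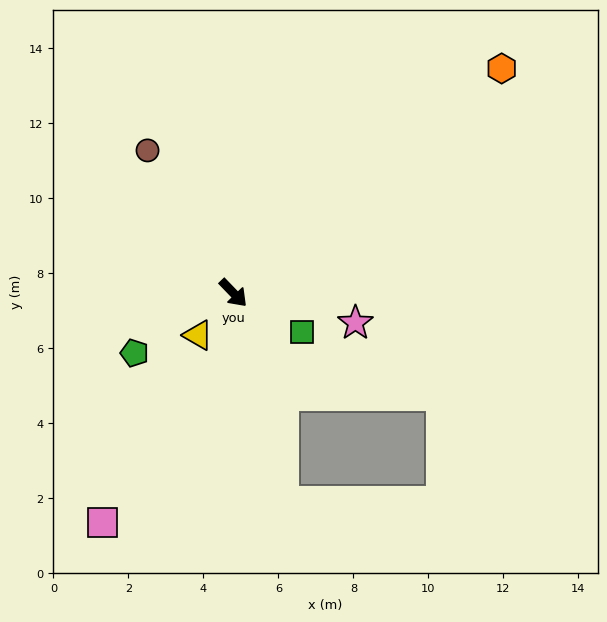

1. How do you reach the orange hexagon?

turn left 86°, forward 9.3 m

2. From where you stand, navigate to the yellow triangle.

turn right 84°, forward 1.5 m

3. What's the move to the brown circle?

turn left 167°, forward 4.4 m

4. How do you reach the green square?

turn left 17°, forward 2.1 m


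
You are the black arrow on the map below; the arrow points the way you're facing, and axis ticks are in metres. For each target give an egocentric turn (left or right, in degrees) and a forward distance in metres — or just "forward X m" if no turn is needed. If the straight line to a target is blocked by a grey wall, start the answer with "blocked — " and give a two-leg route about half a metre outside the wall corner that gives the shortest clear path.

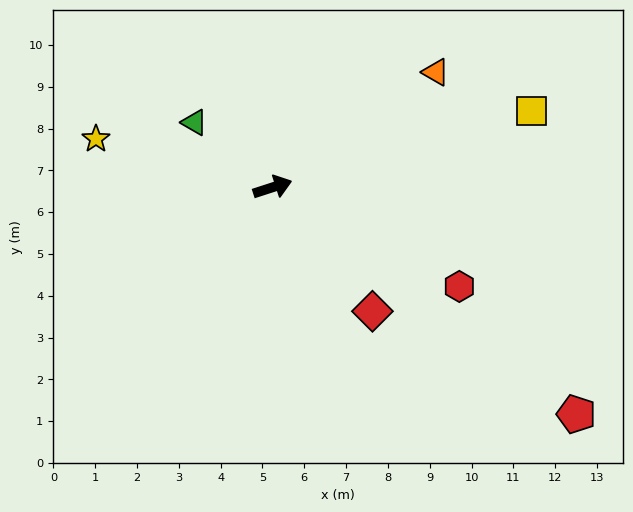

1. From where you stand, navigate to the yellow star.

turn left 147°, forward 4.4 m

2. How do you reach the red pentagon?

turn right 55°, forward 9.1 m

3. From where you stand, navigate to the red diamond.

turn right 69°, forward 3.8 m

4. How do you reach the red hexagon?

turn right 46°, forward 5.1 m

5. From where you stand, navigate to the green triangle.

turn left 122°, forward 2.4 m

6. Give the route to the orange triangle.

turn left 17°, forward 4.8 m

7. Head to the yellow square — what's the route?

forward 6.5 m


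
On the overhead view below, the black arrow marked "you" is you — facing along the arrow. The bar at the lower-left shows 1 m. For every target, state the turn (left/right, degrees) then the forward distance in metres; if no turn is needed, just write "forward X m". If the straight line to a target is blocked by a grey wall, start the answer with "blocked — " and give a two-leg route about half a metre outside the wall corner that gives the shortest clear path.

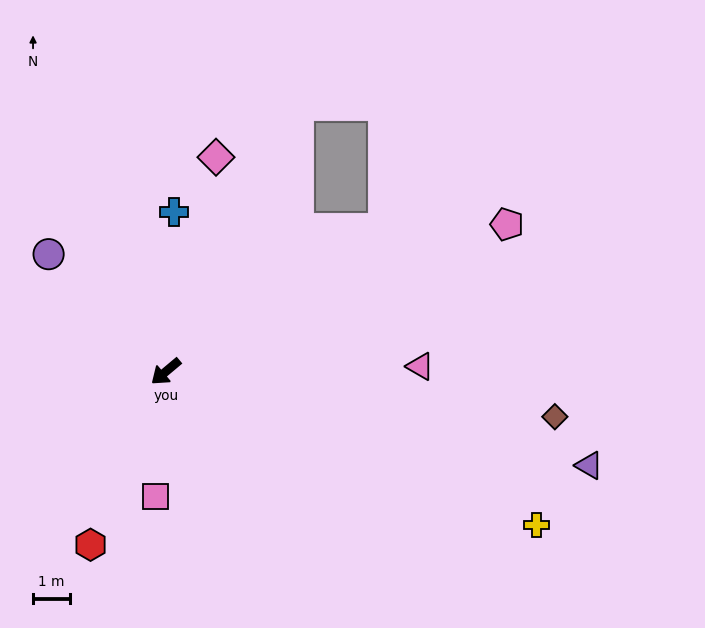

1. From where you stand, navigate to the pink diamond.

turn right 143°, forward 6.0 m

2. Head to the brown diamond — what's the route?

turn left 133°, forward 10.6 m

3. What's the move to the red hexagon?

turn left 27°, forward 5.1 m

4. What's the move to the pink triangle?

turn left 141°, forward 6.9 m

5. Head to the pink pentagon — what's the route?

turn left 163°, forward 10.1 m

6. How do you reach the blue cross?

turn right 133°, forward 4.3 m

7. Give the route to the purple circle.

turn right 85°, forward 4.5 m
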